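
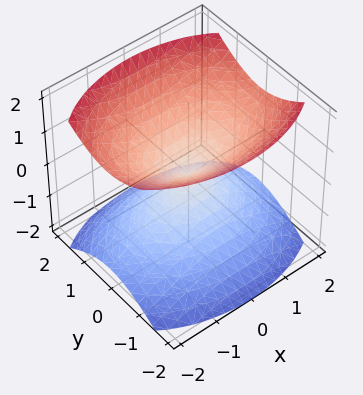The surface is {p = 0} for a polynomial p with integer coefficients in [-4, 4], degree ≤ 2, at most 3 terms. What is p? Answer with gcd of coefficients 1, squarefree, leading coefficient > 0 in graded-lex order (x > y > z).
x^2 + 2*y^2 - 2*z^2

The picture has 2 separate pieces.
Degree: two nappes meeting at a single point; a quadric, so deg p = 2.
Symmetries: it's symmetric under z → −z, forcing even powers of z; the x ↦ −x reflection is a symmetry, so x appears only in even powers; the y ↦ −y reflection is a symmetry, so y appears only in even powers.
Against the integer gridlines: it meets the y-axis at y = 0 (among the integer gridlines); one z-axis crossing is at z = 0; it crosses the x-axis at the gridline x = 0.
Matching integer coefficients to the picture gives p.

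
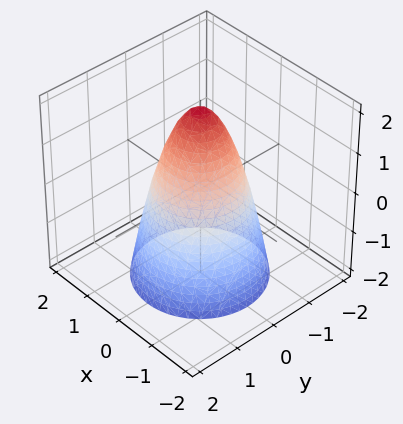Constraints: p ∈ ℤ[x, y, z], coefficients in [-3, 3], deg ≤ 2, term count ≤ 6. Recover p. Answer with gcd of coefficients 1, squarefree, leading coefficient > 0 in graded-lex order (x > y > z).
2*x^2 + 2*y^2 + z - 2

deg p = 2. A generic line meets the surface in up to 2 points.
Symmetries: rotational symmetry about the z-axis ⇒ p depends on x, y only through x² + y².
From the visible intercepts: the y-axis gridline crossings are at y ∈ {-1, 1}; the x-axis gridline crossings are at x ∈ {-1, 1}; a circular section at z = -2 has radius between 1 and 2.
Assembling these constraints gives the stated polynomial. Check: (0, 0, 2) on the z-axis lies on the surface, and p(0, 0, 2) = 0. ✓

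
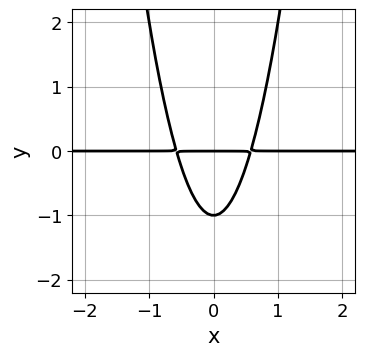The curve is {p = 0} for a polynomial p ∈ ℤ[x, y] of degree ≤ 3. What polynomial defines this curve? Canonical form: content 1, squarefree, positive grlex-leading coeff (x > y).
3*x^2*y - y^2 - y

Degree: the shape is more complex than any degree-2 curve, so deg p = 3.
Symmetries: the x ↦ −x reflection is a symmetry, so x appears only in even powers.
From the visible intercepts: every point of the x-axis in the box is on the curve; the y-axis gridline crossings are at y ∈ {-1, 0}.
Together with the visible shape, these determine p as stated.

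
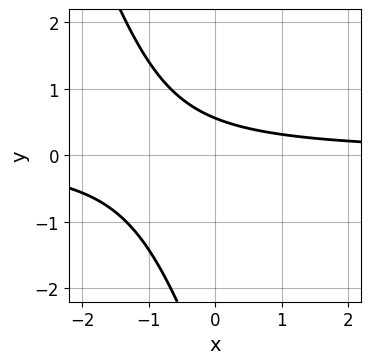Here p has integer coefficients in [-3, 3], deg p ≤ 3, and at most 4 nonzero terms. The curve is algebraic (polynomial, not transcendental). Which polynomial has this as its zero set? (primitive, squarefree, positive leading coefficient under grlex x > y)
3*x*y + y^2 + 3*y - 2

1. Degree: a generic line meets the curve in up to 2 points, so deg p = 2.
2. Against the integer gridlines: no x-intercept at any integer in the box.
3. These observations pin down the coefficients.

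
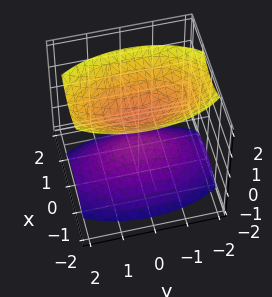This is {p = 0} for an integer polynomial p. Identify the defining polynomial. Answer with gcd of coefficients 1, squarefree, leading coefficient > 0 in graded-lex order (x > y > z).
3*x^2 + y^2 - 2*z^2 + 1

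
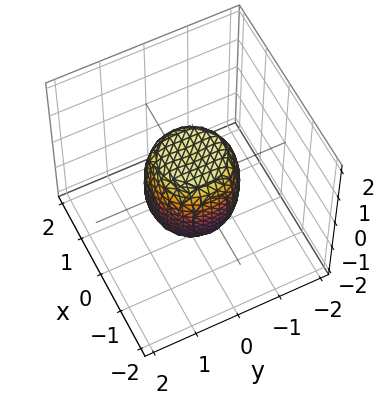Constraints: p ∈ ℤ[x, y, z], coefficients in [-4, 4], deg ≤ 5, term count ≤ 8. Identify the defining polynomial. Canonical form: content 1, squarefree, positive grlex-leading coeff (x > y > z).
First, the degree is 4 — the shape is more complex than any degree-3 surface.
Next, symmetries: the surface is invariant under rotation about z: p = q(x² + y², z).
Next, from the axis intercepts and sections: among the integer gridlines, it crosses the x-axis at x ∈ {-1, 1}; a circular section at z = 1 has radius between 0 and 1; among the integer gridlines, it crosses the y-axis at y ∈ {-1, 1}.
Finally, together with the visible shape, these determine p as stated.

2*x^4 + 4*x^2*y^2 + 2*y^4 - x^2 - y^2 + z^2 - 1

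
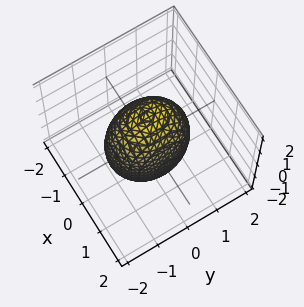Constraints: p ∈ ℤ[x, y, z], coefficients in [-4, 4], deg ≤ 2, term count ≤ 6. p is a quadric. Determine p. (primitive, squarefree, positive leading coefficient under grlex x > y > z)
3*x^2 + 2*y^2 + z^2 - 3

1. Degree: a closed, bounded, convex surface; a quadric, so deg p = 2.
2. Symmetries: the x ↦ −x reflection is a symmetry, so x appears only in even powers; it's symmetric under z → −z, forcing even powers of z; it's symmetric under y → −y, forcing even powers of y.
3. Against the integer gridlines: the x-axis gridline crossings are at x ∈ {-1, 1}.
4. Together with the visible shape, these determine p as stated.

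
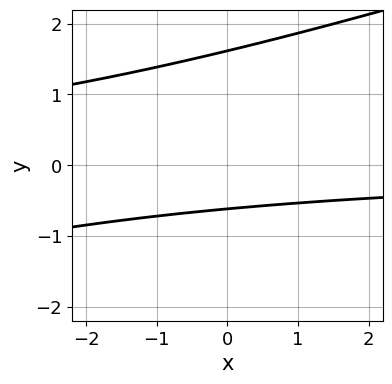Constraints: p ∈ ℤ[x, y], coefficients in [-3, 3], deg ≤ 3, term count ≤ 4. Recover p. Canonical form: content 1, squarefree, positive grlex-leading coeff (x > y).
The degree is 2 — no degree-1 curve has this shape.
Checking where it meets the axes: it misses every integer gridline on the x-axis.
Fitting integer coefficients to these (and the overall shape) gives p.

x*y - 3*y^2 + 3*y + 3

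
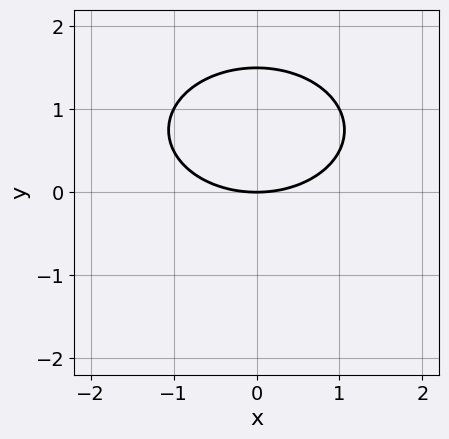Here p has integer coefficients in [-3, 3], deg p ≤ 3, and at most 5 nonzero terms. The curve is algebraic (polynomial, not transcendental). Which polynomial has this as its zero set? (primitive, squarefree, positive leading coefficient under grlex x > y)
1. deg p = 2. The shape is more complex than any degree-1 curve.
2. Symmetries: it's symmetric under x → −x, forcing even powers of x.
3. Checking where it meets the axes: it meets the y-axis at y = 0 (among the integer gridlines); it meets the x-axis at x = 0 (among the integer gridlines).
4. Matching integer coefficients to the picture gives p.

x^2 + 2*y^2 - 3*y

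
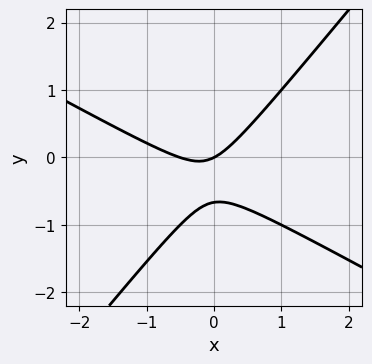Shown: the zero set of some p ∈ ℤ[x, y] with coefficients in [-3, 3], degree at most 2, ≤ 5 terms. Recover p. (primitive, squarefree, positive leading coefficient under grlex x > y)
First, deg p = 2. The shape is more complex than any degree-1 curve.
Next, observable constraints: it meets the x-axis at x = 0 (among the integer gridlines); it meets the y-axis at y = 0 (among the integer gridlines).
Finally, together with the visible shape, these determine p as stated.

2*x^2 + 2*x*y - 3*y^2 + x - 2*y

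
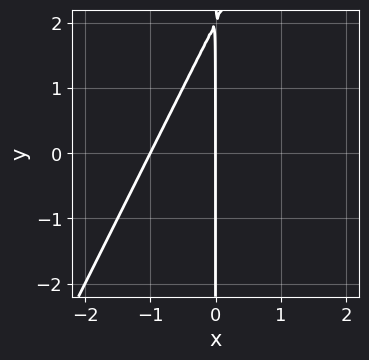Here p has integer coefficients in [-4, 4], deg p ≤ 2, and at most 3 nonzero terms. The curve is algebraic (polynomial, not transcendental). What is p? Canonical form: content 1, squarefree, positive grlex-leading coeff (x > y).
First, the degree is 2 — no degree-1 curve has this shape.
Then, reading off the gridlines: the x-axis gridline crossings are at x ∈ {-1, 0}; the visible y-axis segment lies entirely on the curve.
Finally, solving for integer coefficients yields p as stated.

2*x^2 - x*y + 2*x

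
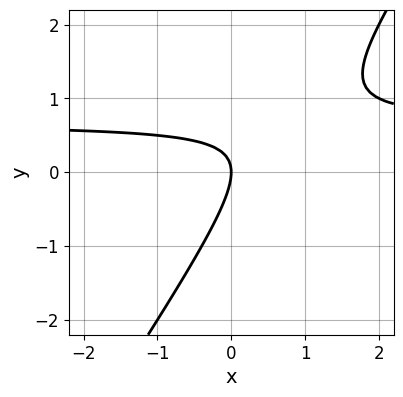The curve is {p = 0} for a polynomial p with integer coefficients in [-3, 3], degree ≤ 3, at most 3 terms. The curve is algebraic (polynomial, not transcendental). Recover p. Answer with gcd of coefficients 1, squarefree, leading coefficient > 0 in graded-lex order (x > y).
3*x*y - 2*y^2 - 2*x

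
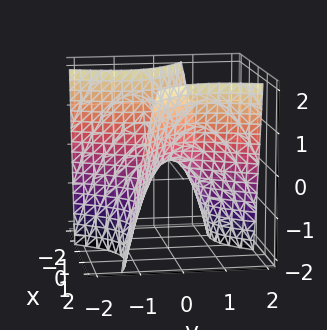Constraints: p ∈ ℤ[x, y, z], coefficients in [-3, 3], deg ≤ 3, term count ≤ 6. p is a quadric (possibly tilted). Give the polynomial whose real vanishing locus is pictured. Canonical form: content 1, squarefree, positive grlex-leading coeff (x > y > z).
2*x^2 + 3*x*y - 2*y^2 - 2*z

The degree is 2 — a generic line meets the surface in up to 2 points.
From the axis intercepts and sections: it meets the y-axis at y = 0 (among the integer gridlines); it meets the x-axis at x = 0 (among the integer gridlines); one z-axis crossing is at z = 0.
Together with the visible shape, these determine p as stated.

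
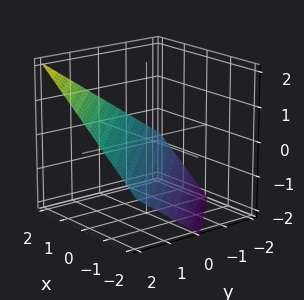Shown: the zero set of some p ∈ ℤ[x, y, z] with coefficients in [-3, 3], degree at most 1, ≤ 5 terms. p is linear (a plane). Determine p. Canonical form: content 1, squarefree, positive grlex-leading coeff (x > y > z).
2*x + 2*y - 3*z - 2

(a) deg p = 1. The surface is flat (a plane).
(b) Against the integer gridlines: it crosses the x-axis at the gridline x = 1; it meets the y-axis at y = 1 (among the integer gridlines).
(c) Matching integer coefficients to the picture gives p.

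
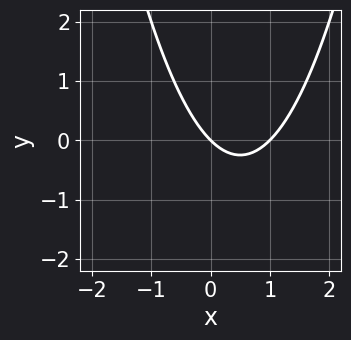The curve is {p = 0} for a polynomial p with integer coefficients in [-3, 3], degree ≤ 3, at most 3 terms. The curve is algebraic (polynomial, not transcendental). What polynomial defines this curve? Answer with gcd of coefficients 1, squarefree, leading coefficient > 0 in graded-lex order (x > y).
x^2 - x - y

First, deg p = 2. No degree-1 curve has this shape.
Next, reading off the gridlines: it meets the y-axis at y = 0 (among the integer gridlines); among the integer gridlines, it crosses the x-axis at x ∈ {0, 1}.
Finally, assembling these constraints gives the stated polynomial.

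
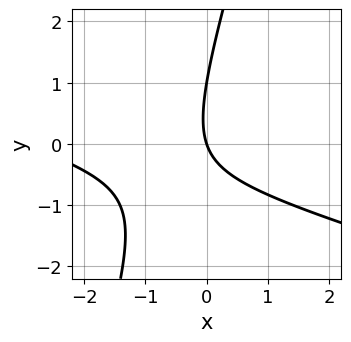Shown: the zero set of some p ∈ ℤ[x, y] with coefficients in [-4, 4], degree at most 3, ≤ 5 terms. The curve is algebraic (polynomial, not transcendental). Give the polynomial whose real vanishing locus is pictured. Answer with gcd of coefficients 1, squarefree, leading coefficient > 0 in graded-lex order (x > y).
x^2 + 3*x*y - y^2 + 3*x + y

First, the degree is 2 — a generic line meets the curve in up to 2 points.
Then, from the axis intercepts and sections: it meets the x-axis at x = 0 (among the integer gridlines); among the integer gridlines, it crosses the y-axis at y ∈ {0, 1}.
Finally, matching integer coefficients to the picture gives p.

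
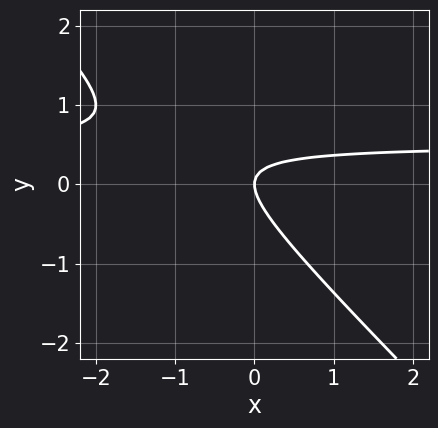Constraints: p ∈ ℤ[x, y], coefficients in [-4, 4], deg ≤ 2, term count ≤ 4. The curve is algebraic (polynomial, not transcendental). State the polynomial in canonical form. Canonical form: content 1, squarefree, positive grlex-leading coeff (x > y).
2*x*y + 2*y^2 - x

First, the degree is 2 — the shape is more complex than any degree-1 curve.
Next, against the integer gridlines: it meets the y-axis at y = 0 (among the integer gridlines); it meets the x-axis at x = 0 (among the integer gridlines).
Finally, fitting integer coefficients to these (and the overall shape) gives p.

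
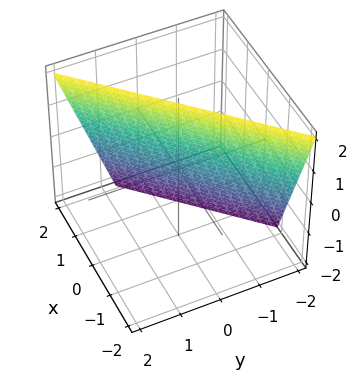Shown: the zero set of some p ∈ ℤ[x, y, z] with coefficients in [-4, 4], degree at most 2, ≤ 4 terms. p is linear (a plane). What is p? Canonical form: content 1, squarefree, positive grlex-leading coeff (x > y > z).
1. deg p = 1.
2. Against the integer gridlines: one z-axis crossing is at z = 2.
3. Assembling these constraints gives the stated polynomial.

3*x - 3*y + z - 2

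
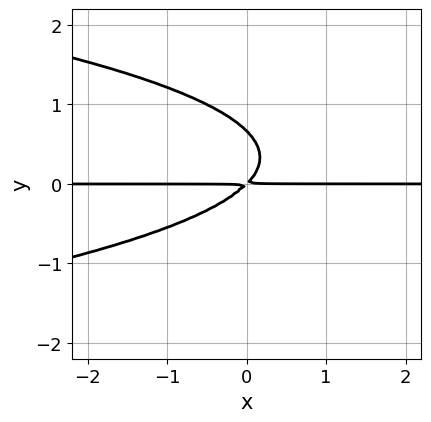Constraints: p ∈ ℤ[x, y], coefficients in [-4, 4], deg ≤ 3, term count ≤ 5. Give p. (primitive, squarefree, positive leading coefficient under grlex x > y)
3*y^3 + 2*x*y - 2*y^2

1. The degree is 3 — no degree-2 curve has this shape.
2. Reading off the gridlines: the visible x-axis segment lies entirely on the curve.
3. Matching integer coefficients to the picture gives p.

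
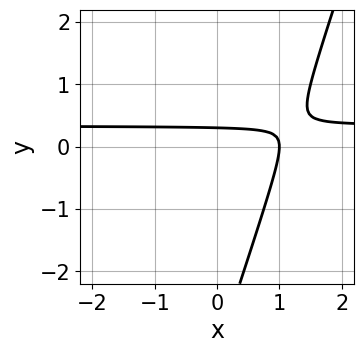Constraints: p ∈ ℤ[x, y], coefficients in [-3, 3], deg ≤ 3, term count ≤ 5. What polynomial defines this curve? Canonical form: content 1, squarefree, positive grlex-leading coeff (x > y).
3*x*y - y^2 - x - 3*y + 1

The degree is 2 — no degree-1 curve has this shape.
Reading off the gridlines: it crosses the x-axis at the gridline x = 1.
Solving for integer coefficients yields p as stated.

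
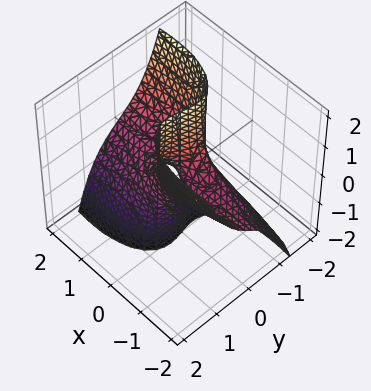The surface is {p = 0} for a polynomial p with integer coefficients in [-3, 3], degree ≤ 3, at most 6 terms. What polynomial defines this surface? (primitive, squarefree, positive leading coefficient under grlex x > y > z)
x^2*y + 2*y^3 + 2*x*z - y

1. deg p = 3.
2. Reading off the gridlines: it crosses the y-axis at the gridline y = 0; every point of the z-axis in the box is on the surface; the visible x-axis segment lies entirely on the surface.
3. Assembling these constraints gives the stated polynomial.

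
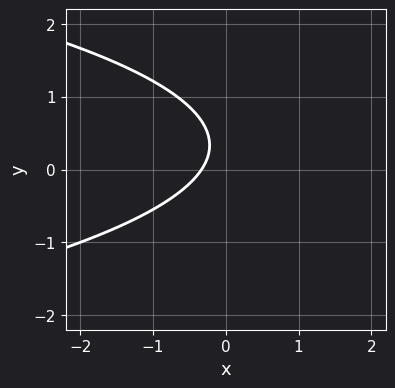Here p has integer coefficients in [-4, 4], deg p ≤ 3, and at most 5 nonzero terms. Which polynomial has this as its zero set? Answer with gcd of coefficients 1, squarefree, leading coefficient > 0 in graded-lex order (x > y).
(a) The degree is 2 — the shape is more complex than any degree-1 curve.
(b) Against the integer gridlines: no y-intercept at any integer in the box.
(c) The integer polynomial consistent with all of this is the stated p.

3*y^2 + 3*x - 2*y + 1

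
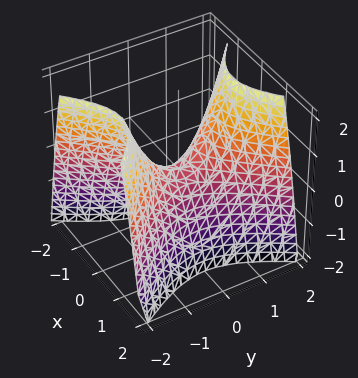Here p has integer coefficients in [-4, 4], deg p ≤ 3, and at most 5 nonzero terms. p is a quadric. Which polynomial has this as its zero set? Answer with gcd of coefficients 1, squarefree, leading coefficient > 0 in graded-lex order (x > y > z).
3*x^2 - 2*y^2 + 2*z

deg p = 2.
Symmetries: the x ↦ −x reflection is a symmetry, so x appears only in even powers; mirror symmetry y ↦ −y ⇒ only even powers of y.
Checking where it meets the axes: it crosses the x-axis at the gridline x = 0; it crosses the y-axis at the gridline y = 0; one z-axis crossing is at z = 0.
Assembling these constraints gives the stated polynomial.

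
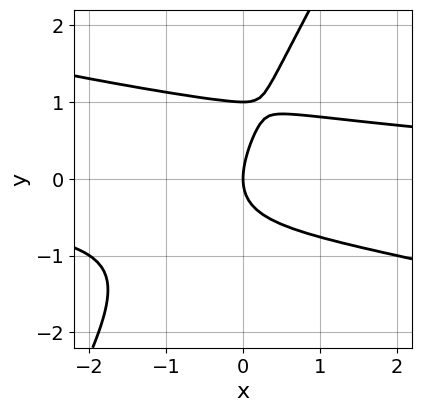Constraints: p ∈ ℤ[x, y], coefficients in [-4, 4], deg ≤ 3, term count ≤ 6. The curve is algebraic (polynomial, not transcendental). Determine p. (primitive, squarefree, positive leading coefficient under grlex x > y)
First, the degree is 3 — a generic line meets the curve in up to 3 points.
Then, against the integer gridlines: among the integer gridlines, it crosses the y-axis at y ∈ {0, 1}; it meets the x-axis at x = 0 (among the integer gridlines).
Finally, together with the visible shape, these determine p as stated.

x^2*y + 3*x*y^2 - 2*y^3 + 2*y^2 - 3*x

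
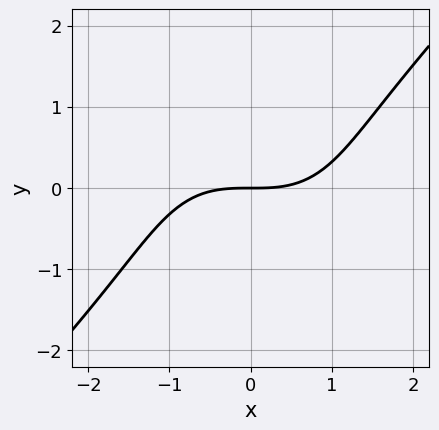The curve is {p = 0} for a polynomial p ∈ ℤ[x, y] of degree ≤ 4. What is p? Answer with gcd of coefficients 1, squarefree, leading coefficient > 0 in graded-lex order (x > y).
x^3 - y^3 - 3*y

(a) deg p = 3.
(b) Checking where it meets the axes: it meets the y-axis at y = 0 (among the integer gridlines); it crosses the x-axis at the gridline x = 0.
(c) Fitting integer coefficients to these (and the overall shape) gives p.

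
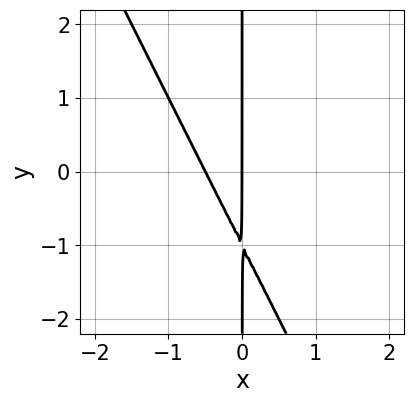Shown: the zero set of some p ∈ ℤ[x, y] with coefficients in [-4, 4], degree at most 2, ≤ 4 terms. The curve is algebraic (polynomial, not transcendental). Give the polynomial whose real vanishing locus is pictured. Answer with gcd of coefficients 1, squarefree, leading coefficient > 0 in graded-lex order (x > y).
(a) Degree: a generic line meets the curve in up to 2 points, so deg p = 2.
(b) From the axis intercepts and sections: one x-axis crossing is at x = 0; the visible y-axis segment lies entirely on the curve.
(c) Assembling these constraints gives the stated polynomial.

2*x^2 + x*y + x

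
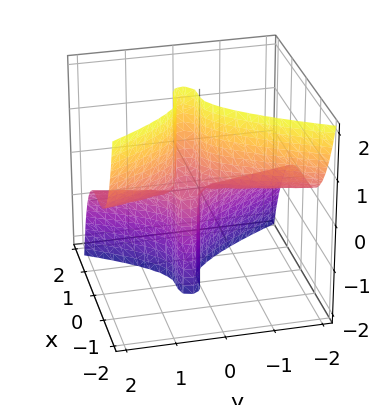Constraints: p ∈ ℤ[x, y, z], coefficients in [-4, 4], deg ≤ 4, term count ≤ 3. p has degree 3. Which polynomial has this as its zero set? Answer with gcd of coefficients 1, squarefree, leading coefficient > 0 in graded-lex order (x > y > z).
(a) Degree: the shape is more complex than any degree-2 surface, so deg p = 3.
(b) Checking where it meets the axes: the visible y-axis segment lies entirely on the surface; one x-axis crossing is at x = 0; every point of the z-axis in the box is on the surface.
(c) Putting this together gives p.

3*x^3 + 2*y^2*z - y*z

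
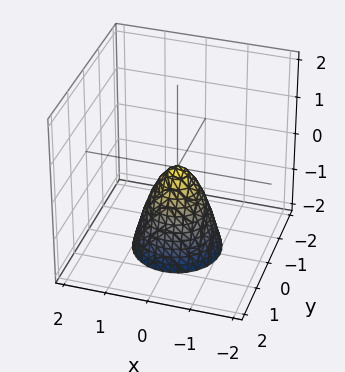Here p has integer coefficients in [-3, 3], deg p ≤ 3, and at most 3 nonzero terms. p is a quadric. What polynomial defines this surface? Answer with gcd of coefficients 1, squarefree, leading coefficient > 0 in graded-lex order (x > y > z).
2*x^2 + 2*y^2 + z

First, deg p = 2. A paraboloid; a quadric.
Next, by symmetry, the z-axis is an axis of rotation, so x and y enter only as x² + y².
Then, from the visible intercepts: a circular section at z = -1 has radius between 0 and 1; it meets the y-axis at y = 0 (among the integer gridlines).
Finally, the integer polynomial consistent with all of this is the stated p.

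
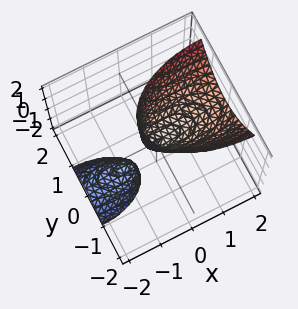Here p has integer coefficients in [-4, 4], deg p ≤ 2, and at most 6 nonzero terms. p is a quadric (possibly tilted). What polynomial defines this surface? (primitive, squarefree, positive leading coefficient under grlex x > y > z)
First, there are 2 components. They look like related sheets of one shape, so recover p as a whole.
Then, deg p = 2. No degree-1 surface has this shape.
Next, checking where it meets the axes: it crosses the x-axis at the gridline x = 0; one y-axis crossing is at y = 0; it meets the z-axis at z = 0 (among the integer gridlines).
Finally, fitting integer coefficients to these (and the overall shape) gives p.

x^2 - 2*x*z + 3*y^2 - z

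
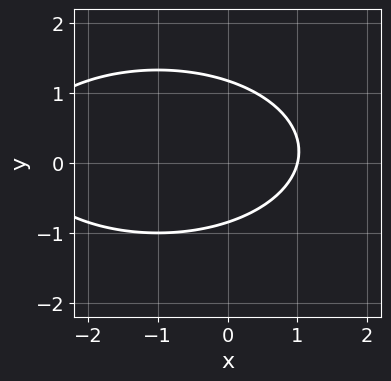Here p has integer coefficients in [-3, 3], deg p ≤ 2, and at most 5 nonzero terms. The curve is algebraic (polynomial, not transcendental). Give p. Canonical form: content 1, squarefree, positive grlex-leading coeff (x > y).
x^2 + 3*y^2 + 2*x - y - 3

First, degree: a generic line meets the curve in up to 2 points, so deg p = 2.
Next, from the axis intercepts and sections: it crosses the x-axis at the gridline x = 1.
Finally, fitting integer coefficients to these (and the overall shape) gives p.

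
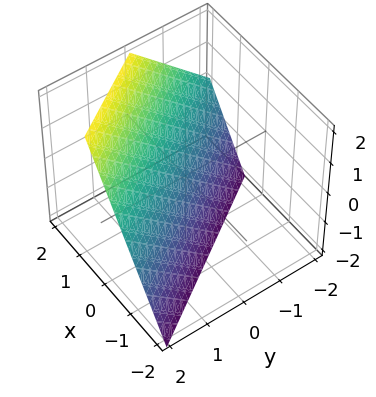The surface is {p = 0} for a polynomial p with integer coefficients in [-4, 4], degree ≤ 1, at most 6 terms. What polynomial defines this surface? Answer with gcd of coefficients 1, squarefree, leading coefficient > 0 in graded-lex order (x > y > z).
The degree is 1 — every cross-section is a straight line — this is a plane.
Against the integer gridlines: one y-axis crossing is at y = 1; it crosses the z-axis at the gridline z = -1.
Putting this together gives p.

3*x + 2*y - 2*z - 2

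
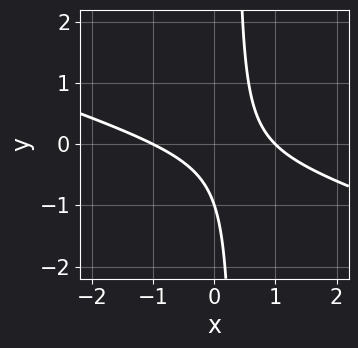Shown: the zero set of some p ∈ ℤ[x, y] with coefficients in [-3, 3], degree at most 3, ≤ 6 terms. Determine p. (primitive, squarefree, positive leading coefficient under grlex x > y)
deg p = 2.
Against the integer gridlines: among the integer gridlines, it crosses the x-axis at x ∈ {-1, 1}; it meets the y-axis at y = -1 (among the integer gridlines).
The integer polynomial consistent with all of this is the stated p.

x^2 + 3*x*y - y - 1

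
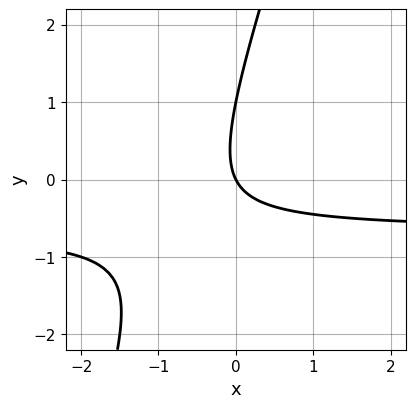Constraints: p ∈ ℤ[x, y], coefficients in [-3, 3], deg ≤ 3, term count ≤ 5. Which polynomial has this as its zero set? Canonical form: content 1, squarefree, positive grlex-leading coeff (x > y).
3*x*y - y^2 + 2*x + y

(a) Degree: no degree-1 curve has this shape, so deg p = 2.
(b) Reading off the gridlines: the y-axis gridline crossings are at y ∈ {0, 1}; one x-axis crossing is at x = 0.
(c) Fitting integer coefficients to these (and the overall shape) gives p.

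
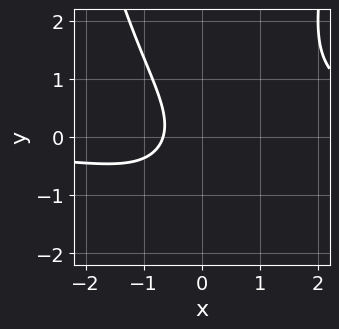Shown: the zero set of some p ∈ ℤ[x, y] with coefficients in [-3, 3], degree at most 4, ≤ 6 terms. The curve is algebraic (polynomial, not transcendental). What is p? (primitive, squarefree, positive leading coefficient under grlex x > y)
First, degree: the shape is more complex than any degree-2 curve, so deg p = 3.
Then, observable constraints: no y-intercept at any integer in the box.
Finally, the integer polynomial consistent with all of this is the stated p.

2*x^2*y - 2*y^2 - 3*x - 2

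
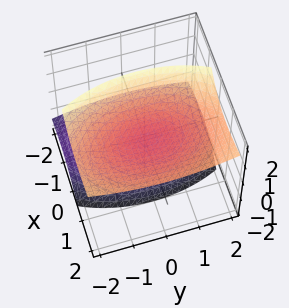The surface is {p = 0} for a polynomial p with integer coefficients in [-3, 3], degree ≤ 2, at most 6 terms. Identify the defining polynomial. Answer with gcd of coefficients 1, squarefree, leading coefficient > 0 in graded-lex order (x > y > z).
2*x^2 - 3*x*z + y^2 - 2*z^2 + 1

I count 2 distinct pieces.
Degree: the shape is more complex than any degree-1 surface, so deg p = 2.
Against the integer gridlines: no x-intercept at any integer in the box; no y-intercept at any integer in the box.
Fitting integer coefficients to these (and the overall shape) gives p.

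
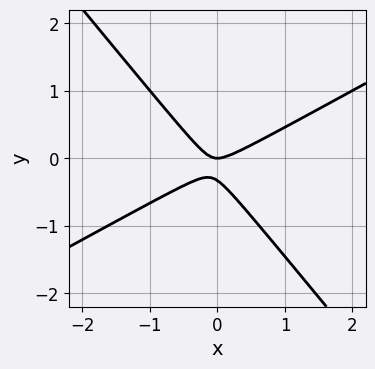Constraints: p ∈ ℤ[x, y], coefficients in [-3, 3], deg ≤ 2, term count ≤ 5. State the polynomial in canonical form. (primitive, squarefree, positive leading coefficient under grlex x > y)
Degree: no degree-1 curve has this shape, so deg p = 2.
Observable constraints: one y-axis crossing is at y = 0; it crosses the x-axis at the gridline x = 0.
Together with the visible shape, these determine p as stated.

2*x^2 - 2*x*y - 3*y^2 - y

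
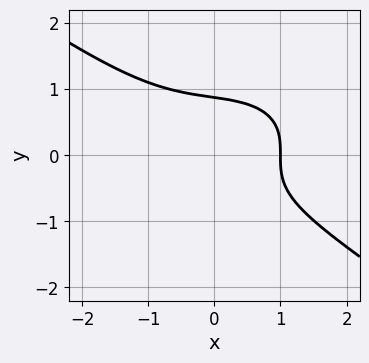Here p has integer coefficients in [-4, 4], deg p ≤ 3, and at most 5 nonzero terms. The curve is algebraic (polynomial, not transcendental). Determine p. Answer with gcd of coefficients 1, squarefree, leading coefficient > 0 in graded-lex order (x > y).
1. Degree: a generic line meets the curve in up to 3 points, so deg p = 3.
2. From the axis intercepts and sections: one x-axis crossing is at x = 1.
3. Matching integer coefficients to the picture gives p.

x^3 + 3*y^3 + x - 2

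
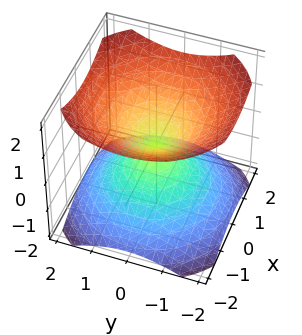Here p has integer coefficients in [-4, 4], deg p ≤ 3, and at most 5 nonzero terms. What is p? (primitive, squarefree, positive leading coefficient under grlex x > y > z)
2*x^2 + 2*y^2 - 3*z^2

1. There are 2 components. Treating them together as one polynomial.
2. Degree: two nappes meeting at a single point; a quadric, so deg p = 2.
3. By symmetry, every cross-section ⟂ z is a circle, so x, y appear only via x² + y²; the z ↦ −z reflection is a symmetry, so z appears only in even powers.
4. Against the integer gridlines: a circular section at z = 1 has radius between 1 and 2; it crosses the x-axis at the gridline x = 0; it meets the y-axis at y = 0 (among the integer gridlines).
5. Together with the visible shape, these determine p as stated.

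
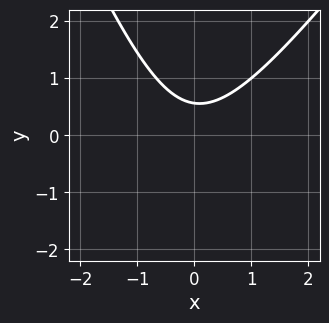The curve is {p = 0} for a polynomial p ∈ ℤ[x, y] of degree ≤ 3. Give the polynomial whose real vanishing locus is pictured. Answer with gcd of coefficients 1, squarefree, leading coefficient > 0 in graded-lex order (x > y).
(a) deg p = 2.
(b) Checking where it meets the axes: it misses every integer gridline on the x-axis.
(c) The integer polynomial consistent with all of this is the stated p.

3*x^2 - x*y - y^2 - 3*y + 2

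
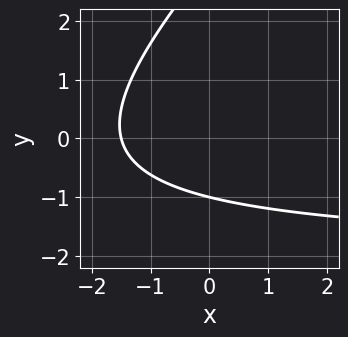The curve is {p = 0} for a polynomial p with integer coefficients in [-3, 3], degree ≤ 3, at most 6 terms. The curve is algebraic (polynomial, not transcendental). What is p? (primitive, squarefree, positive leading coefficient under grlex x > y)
x*y - y^2 + 2*x + 2*y + 3

Degree: a generic line meets the curve in up to 2 points, so deg p = 2.
Observable constraints: it meets the y-axis at y = -1 (among the integer gridlines).
Together with the visible shape, these determine p as stated.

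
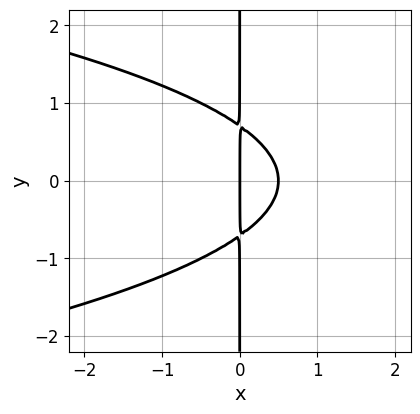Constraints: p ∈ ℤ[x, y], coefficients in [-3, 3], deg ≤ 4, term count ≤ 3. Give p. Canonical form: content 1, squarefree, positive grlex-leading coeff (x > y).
First, the degree is 3 — no degree-2 curve has this shape.
Next, symmetries: mirror symmetry y ↦ −y ⇒ only even powers of y.
Then, from the visible intercepts: it meets the x-axis at x = 0 (among the integer gridlines); the visible y-axis segment lies entirely on the curve.
Finally, together with the visible shape, these determine p as stated.

2*x*y^2 + 2*x^2 - x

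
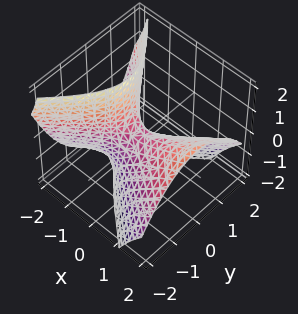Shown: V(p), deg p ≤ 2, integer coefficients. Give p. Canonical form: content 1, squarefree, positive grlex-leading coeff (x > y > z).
2*x^2 - 3*x*z - 3*y^2 - 2*z

(a) Degree: no degree-1 surface has this shape, so deg p = 2.
(b) Checking where it meets the axes: one z-axis crossing is at z = 0; one y-axis crossing is at y = 0; one x-axis crossing is at x = 0.
(c) Solving for integer coefficients yields p as stated.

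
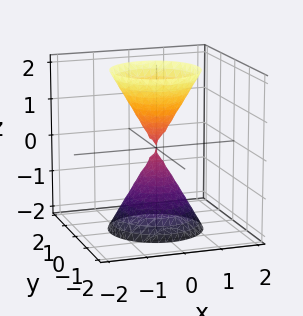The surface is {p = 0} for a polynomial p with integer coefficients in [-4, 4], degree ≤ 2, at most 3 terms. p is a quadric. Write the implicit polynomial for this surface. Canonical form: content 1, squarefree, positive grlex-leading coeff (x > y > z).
There are 2 components. Treating them together as one polynomial.
Degree: two nappes meeting at a single point; a quadric, so deg p = 2.
Symmetries: the z-axis is an axis of rotation, so x and y enter only as x² + y²; the z ↦ −z reflection is a symmetry, so z appears only in even powers.
Checking where it meets the axes: a circular section at z = 1 has radius between 0 and 1; it meets the z-axis at z = 0 (among the integer gridlines); one x-axis crossing is at x = 0.
Assembling these constraints gives the stated polynomial.

3*x^2 + 3*y^2 - z^2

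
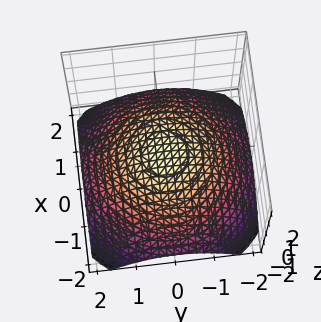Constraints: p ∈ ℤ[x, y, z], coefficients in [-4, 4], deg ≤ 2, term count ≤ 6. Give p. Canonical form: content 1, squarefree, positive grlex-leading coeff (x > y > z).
x^2 + y^2 + 3*z - 1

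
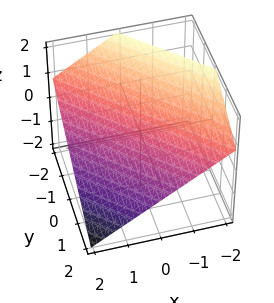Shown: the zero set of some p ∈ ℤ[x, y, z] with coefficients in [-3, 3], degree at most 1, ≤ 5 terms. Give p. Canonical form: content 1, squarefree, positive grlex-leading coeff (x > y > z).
1. The degree is 1 — the surface is flat (a plane).
2. Against the integer gridlines: one x-axis crossing is at x = 1; it meets the y-axis at y = 1 (among the integer gridlines).
3. Matching integer coefficients to the picture gives p.

2*x + 2*y + 3*z - 2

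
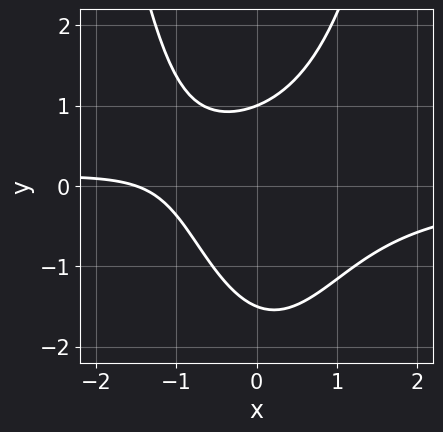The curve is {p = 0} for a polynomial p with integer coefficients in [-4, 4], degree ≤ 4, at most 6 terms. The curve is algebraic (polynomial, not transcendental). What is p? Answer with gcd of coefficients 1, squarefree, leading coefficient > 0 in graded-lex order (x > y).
3*x^2*y - 2*y^2 + 2*x - y + 3

First, the degree is 3 — the shape is more complex than any degree-2 curve.
Then, against the integer gridlines: it crosses the y-axis at the gridline y = 1.
Finally, solving for integer coefficients yields p as stated.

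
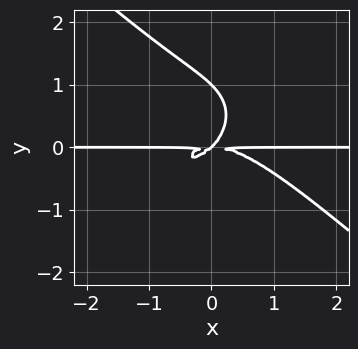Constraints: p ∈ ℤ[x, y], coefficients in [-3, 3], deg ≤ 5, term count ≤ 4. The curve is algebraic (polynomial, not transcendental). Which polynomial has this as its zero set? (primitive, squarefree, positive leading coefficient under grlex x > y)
First, degree: no degree-3 curve has this shape, so deg p = 4.
Next, against the integer gridlines: among the integer gridlines, it crosses the y-axis at y ∈ {0, 1}; the visible x-axis segment lies entirely on the curve.
Finally, the integer polynomial consistent with all of this is the stated p.

2*x^3*y + 3*y^4 + 3*x*y^2 - 3*y^3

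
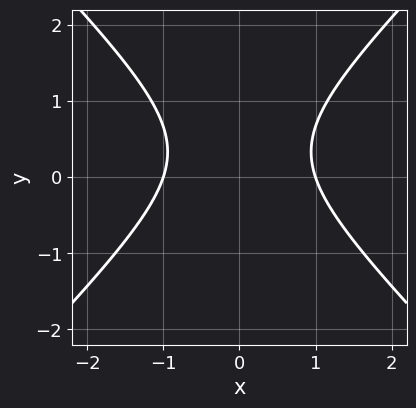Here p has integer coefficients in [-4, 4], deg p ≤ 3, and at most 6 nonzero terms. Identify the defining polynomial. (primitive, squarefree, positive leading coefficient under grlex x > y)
(a) Degree: a generic line meets the curve in up to 2 points, so deg p = 2.
(b) Symmetries: mirror symmetry x ↦ −x ⇒ only even powers of x.
(c) Observable constraints: the x-axis gridline crossings are at x ∈ {-1, 1}; no y-intercept at any integer in the box.
(d) Putting this together gives p.

3*x^2 - 3*y^2 + 2*y - 3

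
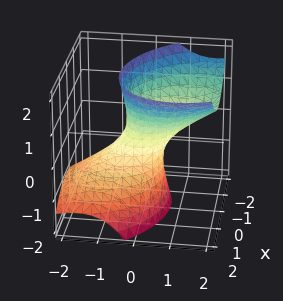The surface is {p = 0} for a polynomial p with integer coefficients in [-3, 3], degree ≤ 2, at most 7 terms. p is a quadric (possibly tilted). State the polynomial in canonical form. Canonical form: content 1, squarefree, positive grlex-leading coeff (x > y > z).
2*x^2 + x*y + 2*y^2 - 3*y*z - z^2 - 1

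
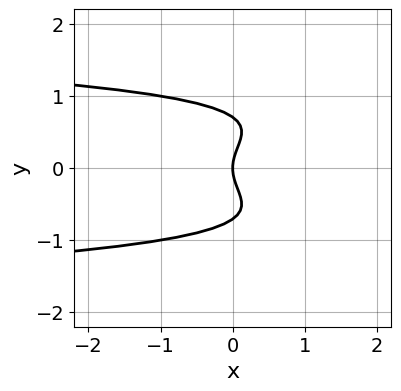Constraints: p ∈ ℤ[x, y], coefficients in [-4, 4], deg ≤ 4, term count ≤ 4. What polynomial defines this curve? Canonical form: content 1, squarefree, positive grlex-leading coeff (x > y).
(a) deg p = 4. The shape is more complex than any degree-3 curve.
(b) Symmetries: it's symmetric under y → −y, forcing even powers of y.
(c) Observable constraints: it crosses the x-axis at the gridline x = 0; it meets the y-axis at y = 0 (among the integer gridlines).
(d) Matching integer coefficients to the picture gives p.

2*y^4 - y^2 + x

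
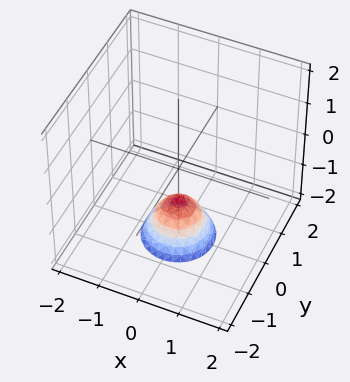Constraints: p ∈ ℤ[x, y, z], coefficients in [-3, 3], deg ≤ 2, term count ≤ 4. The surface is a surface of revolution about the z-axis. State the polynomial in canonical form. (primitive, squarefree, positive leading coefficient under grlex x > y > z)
(a) Degree: no degree-1 surface has this shape, so deg p = 2.
(b) Symmetries: rotational symmetry about the z-axis ⇒ p depends on x, y only through x² + y².
(c) Reading off the gridlines: a circular section at z = -2 has radius between 0 and 1; it crosses the z-axis at the gridline z = -1; the surface avoids every integer y-axis point in the box; no x-intercept at any integer in the box.
(d) Matching integer coefficients to the picture gives p.

3*x^2 + 3*y^2 + 2*z + 2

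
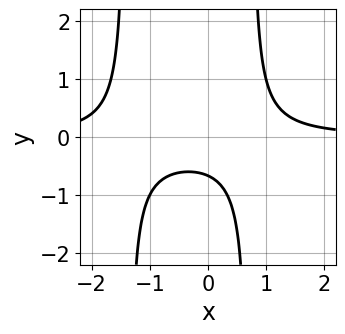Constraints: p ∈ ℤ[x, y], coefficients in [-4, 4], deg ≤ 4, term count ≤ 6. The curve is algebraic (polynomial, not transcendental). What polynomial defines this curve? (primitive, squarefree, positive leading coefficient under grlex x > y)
deg p = 3. A generic line meets the curve in up to 3 points.
Against the integer gridlines: the curve avoids every integer x-axis point in the box.
Solving for integer coefficients yields p as stated.

3*x^2*y + 2*x*y - 3*y - 2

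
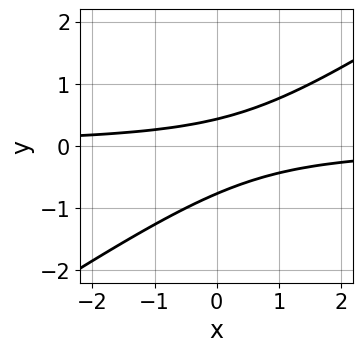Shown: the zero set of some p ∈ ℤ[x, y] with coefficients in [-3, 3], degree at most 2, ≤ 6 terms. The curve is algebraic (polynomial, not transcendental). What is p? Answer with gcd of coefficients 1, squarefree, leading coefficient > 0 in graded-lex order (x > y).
2*x*y - 3*y^2 - y + 1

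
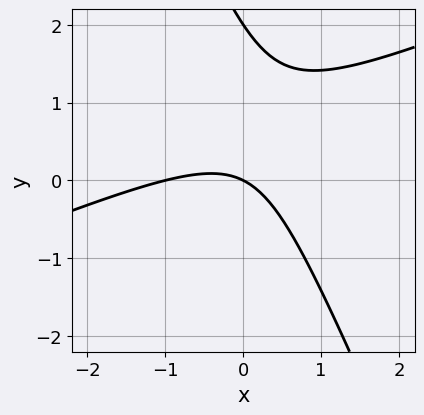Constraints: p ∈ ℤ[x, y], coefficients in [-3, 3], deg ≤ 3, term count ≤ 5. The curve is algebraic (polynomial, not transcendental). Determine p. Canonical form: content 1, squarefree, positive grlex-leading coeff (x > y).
(a) The degree is 2 — no degree-1 curve has this shape.
(b) Reading off the gridlines: among the integer gridlines, it crosses the y-axis at y ∈ {0, 2}; the x-axis gridline crossings are at x ∈ {-1, 0}.
(c) Matching integer coefficients to the picture gives p.

x^2 - 2*x*y - y^2 + x + 2*y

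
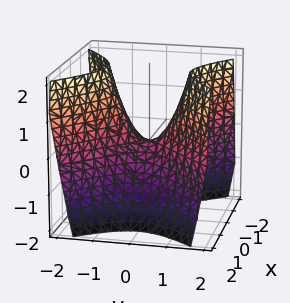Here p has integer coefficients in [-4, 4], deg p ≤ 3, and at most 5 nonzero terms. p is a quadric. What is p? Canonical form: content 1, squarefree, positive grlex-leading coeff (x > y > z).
1. deg p = 2. A hyperbolic paraboloid; a quadric.
2. Symmetries: it's symmetric under x → −x, forcing even powers of x; it's symmetric under y → −y, forcing even powers of y.
3. From the visible intercepts: it crosses the z-axis at the gridline z = 0; it meets the x-axis at x = 0 (among the integer gridlines); it meets the y-axis at y = 0 (among the integer gridlines).
4. Solving for integer coefficients yields p as stated.

3*x^2 - 3*y^2 + 2*z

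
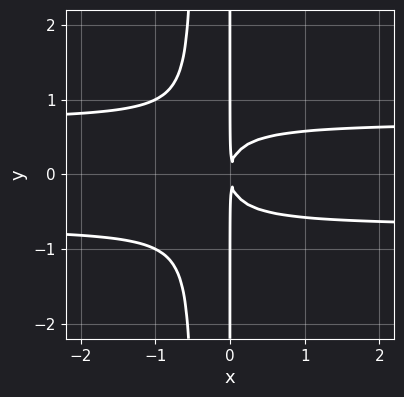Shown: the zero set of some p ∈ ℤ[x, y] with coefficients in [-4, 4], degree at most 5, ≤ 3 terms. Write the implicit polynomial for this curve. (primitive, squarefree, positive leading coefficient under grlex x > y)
2*x^2*y^2 + x*y^2 - x^2

(a) The degree is 4 — no degree-3 curve has this shape.
(b) Symmetries: it's symmetric under y → −y, forcing even powers of y.
(c) Checking where it meets the axes: every point of the y-axis in the box is on the curve.
(d) Together with the visible shape, these determine p as stated.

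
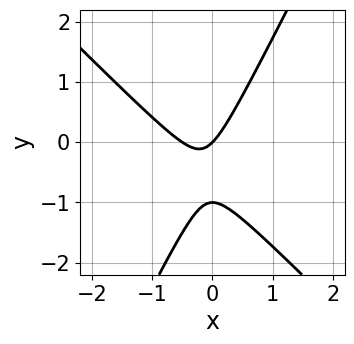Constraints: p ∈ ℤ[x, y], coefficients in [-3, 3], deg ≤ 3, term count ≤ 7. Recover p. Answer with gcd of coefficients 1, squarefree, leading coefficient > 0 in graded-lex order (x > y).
2*x^2 + x*y - y^2 + x - y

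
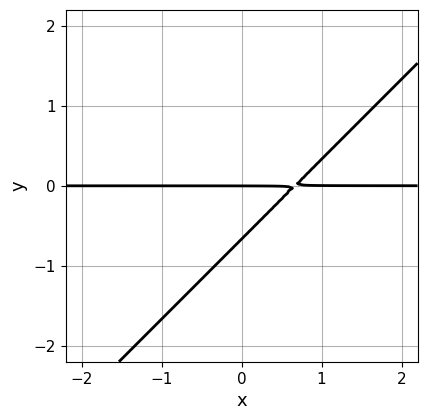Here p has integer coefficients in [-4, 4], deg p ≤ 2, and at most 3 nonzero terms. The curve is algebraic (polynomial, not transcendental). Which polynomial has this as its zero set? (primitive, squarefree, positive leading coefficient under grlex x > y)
1. deg p = 2. A generic line meets the curve in up to 2 points.
2. From the axis intercepts and sections: it meets the y-axis at y = 0 (among the integer gridlines); every point of the x-axis in the box is on the curve.
3. Matching integer coefficients to the picture gives p.

3*x*y - 3*y^2 - 2*y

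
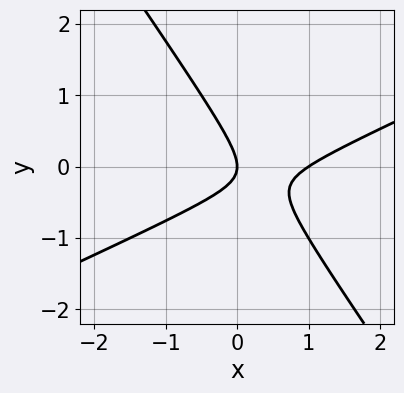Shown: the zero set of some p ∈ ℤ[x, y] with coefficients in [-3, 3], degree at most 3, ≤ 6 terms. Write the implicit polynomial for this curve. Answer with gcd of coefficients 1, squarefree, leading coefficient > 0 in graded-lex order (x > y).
2*x^2 - 3*x*y - 3*y^2 - 2*x

First, deg p = 2. No degree-1 curve has this shape.
Next, from the axis intercepts and sections: it meets the y-axis at y = 0 (among the integer gridlines); the x-axis gridline crossings are at x ∈ {0, 1}.
Finally, assembling these constraints gives the stated polynomial.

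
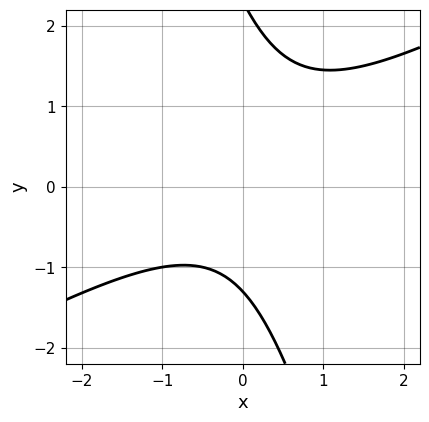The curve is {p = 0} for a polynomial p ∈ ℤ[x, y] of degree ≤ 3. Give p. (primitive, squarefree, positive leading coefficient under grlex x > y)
1. The degree is 2 — a generic line meets the curve in up to 2 points.
2. Against the integer gridlines: the curve avoids every integer x-axis point in the box.
3. These observations pin down the coefficients.

2*x^2 - 3*x*y - y^2 + y + 3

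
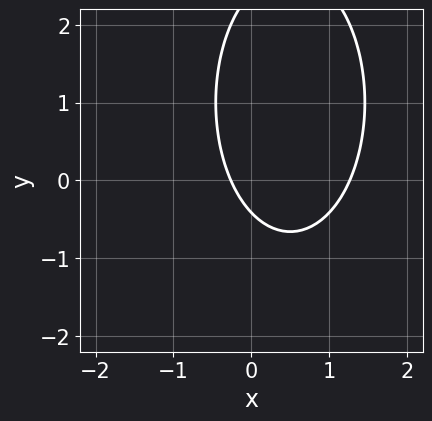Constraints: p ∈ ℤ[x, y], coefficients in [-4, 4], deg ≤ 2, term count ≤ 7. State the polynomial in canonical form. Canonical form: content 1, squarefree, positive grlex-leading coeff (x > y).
3*x^2 + y^2 - 3*x - 2*y - 1

(a) deg p = 2. A generic line meets the curve in up to 2 points.
(b) Matching integer coefficients to the picture gives p.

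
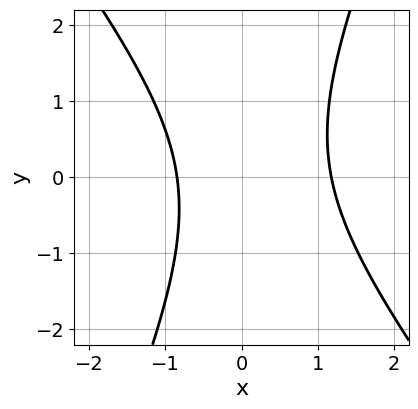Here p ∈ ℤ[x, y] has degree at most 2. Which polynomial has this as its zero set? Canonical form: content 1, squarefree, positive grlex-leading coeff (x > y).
3*x^2 + x*y - y^2 - x - 3

1. Degree: no degree-1 curve has this shape, so deg p = 2.
2. From the axis intercepts and sections: no y-intercept at any integer in the box.
3. Putting this together gives p.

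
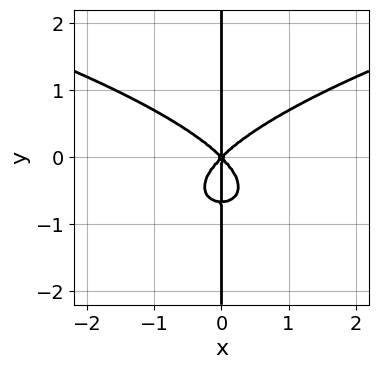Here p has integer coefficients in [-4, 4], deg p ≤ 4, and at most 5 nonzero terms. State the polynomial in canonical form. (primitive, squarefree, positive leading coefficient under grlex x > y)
3*x*y^3 - 2*x^3 + 2*x*y^2

First, deg p = 4. A generic line meets the curve in up to 4 points.
Then, checking where it meets the axes: it meets the x-axis at x = 0 (among the integer gridlines); every point of the y-axis in the box is on the curve.
Finally, assembling these constraints gives the stated polynomial.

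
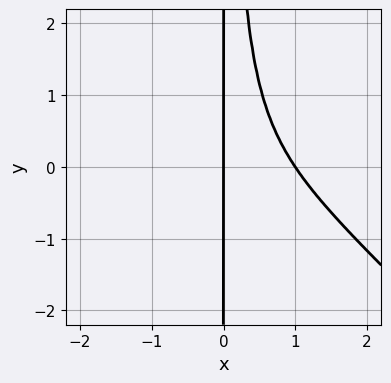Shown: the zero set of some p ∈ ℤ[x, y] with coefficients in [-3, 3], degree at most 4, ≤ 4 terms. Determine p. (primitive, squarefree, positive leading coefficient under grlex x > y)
x^4 + x^3*y + x^2*y - x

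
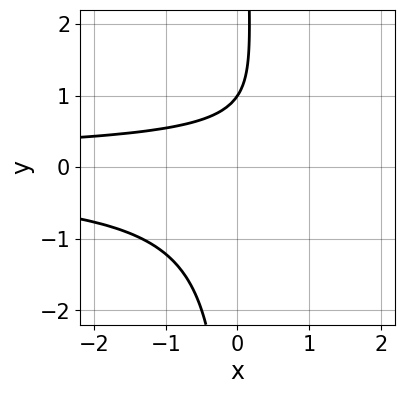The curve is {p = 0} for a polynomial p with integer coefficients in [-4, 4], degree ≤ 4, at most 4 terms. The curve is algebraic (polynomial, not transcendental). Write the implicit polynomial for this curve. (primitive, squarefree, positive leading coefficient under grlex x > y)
3*x*y^2 - 2*y + 2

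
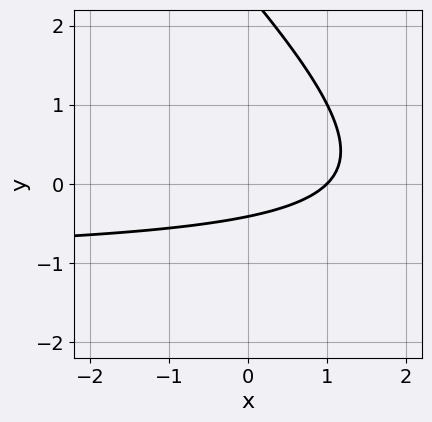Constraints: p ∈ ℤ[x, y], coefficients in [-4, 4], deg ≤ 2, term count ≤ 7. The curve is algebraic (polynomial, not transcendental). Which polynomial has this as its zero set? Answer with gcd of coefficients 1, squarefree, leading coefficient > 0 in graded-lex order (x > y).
The degree is 2 — the shape is more complex than any degree-1 curve.
Checking where it meets the axes: it meets the x-axis at x = 1 (among the integer gridlines).
Putting this together gives p.

x*y + y^2 + x - 2*y - 1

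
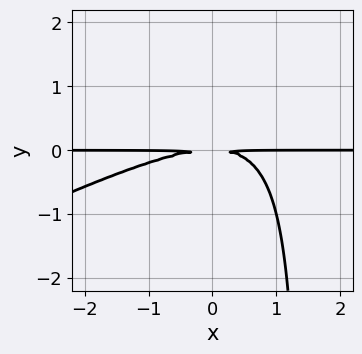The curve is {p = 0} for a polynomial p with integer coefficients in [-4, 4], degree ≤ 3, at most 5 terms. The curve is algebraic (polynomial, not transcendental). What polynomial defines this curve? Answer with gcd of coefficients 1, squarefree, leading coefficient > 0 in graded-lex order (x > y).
x^2*y - 2*x*y^2 + 3*y^2

deg p = 3.
Reading off the gridlines: every point of the x-axis in the box is on the curve.
Assembling these constraints gives the stated polynomial.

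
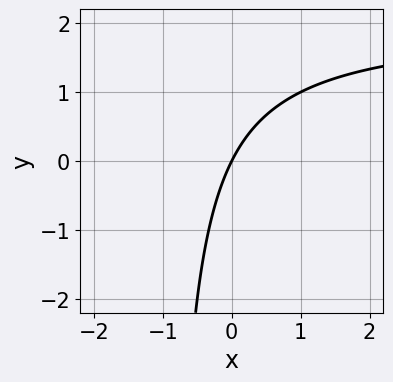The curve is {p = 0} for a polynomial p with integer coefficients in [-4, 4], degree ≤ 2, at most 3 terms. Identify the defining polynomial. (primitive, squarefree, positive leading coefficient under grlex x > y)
(a) deg p = 2. A generic line meets the curve in up to 2 points.
(b) From the visible intercepts: it crosses the y-axis at the gridline y = 0; it meets the x-axis at x = 0 (among the integer gridlines).
(c) Assembling these constraints gives the stated polynomial.

x*y - 2*x + y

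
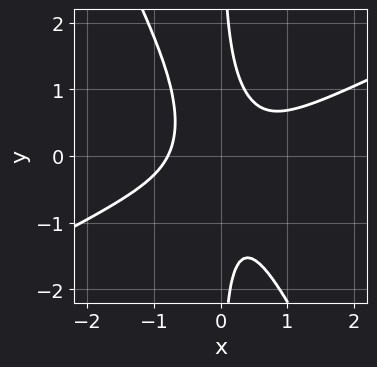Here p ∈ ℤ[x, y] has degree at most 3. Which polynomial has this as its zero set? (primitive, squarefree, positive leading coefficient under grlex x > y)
2*x^3 - 3*x^2*y - 2*x*y^2 + 1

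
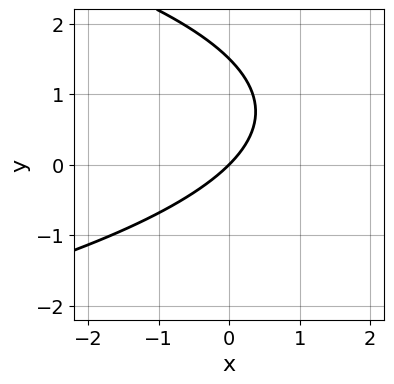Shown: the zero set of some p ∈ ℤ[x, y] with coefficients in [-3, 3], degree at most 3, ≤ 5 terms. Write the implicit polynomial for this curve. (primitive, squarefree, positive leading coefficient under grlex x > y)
2*y^2 + 3*x - 3*y

1. deg p = 2. The shape is more complex than any degree-1 curve.
2. From the visible intercepts: it crosses the y-axis at the gridline y = 0; it crosses the x-axis at the gridline x = 0.
3. Putting this together gives p.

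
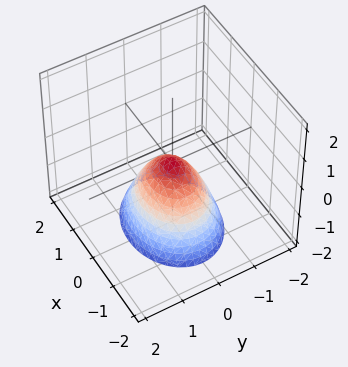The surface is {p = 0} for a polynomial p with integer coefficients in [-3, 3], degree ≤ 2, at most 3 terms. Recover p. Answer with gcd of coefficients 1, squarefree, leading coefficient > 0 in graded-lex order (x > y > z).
2*x^2 + 3*y^2 + 2*z

Degree: a paraboloid; a quadric, so deg p = 2.
Symmetries: it's symmetric under x → −x, forcing even powers of x; mirror symmetry y ↦ −y ⇒ only even powers of y.
Observable constraints: one x-axis crossing is at x = 0; it meets the z-axis at z = 0 (among the integer gridlines); it crosses the y-axis at the gridline y = 0.
Putting this together gives p.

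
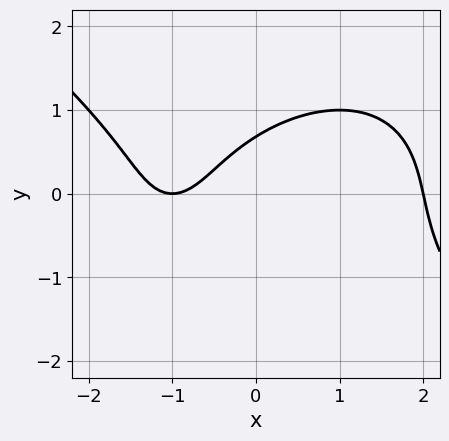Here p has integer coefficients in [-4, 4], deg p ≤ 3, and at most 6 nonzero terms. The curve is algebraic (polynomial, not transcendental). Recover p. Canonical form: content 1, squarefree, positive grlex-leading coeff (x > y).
The degree is 3 — a generic line meets the curve in up to 3 points.
Against the integer gridlines: the x-axis gridline crossings are at x ∈ {-1, 2}.
The integer polynomial consistent with all of this is the stated p.

x^3 + 2*y^3 - 3*x + 2*y - 2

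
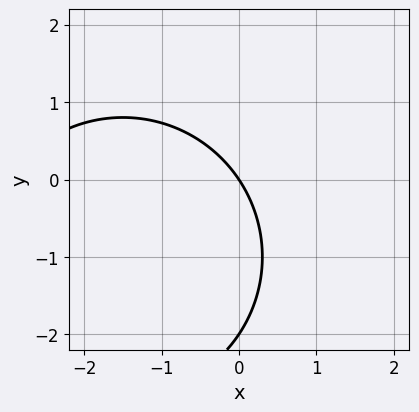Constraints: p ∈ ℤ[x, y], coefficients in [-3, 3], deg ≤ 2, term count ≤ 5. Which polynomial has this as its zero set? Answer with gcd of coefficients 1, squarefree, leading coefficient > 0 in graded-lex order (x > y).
x^2 + y^2 + 3*x + 2*y

The degree is 2 — no degree-1 curve has this shape.
From the visible intercepts: one x-axis crossing is at x = 0; the y-axis gridline crossings are at y ∈ {-2, 0}.
Together with the visible shape, these determine p as stated.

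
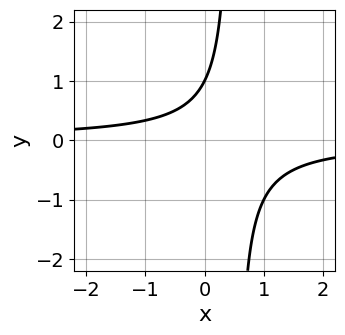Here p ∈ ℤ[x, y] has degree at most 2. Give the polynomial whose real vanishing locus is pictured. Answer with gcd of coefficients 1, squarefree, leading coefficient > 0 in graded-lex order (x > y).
First, the degree is 2 — a generic line meets the curve in up to 2 points.
Next, against the integer gridlines: it misses every integer gridline on the x-axis; it meets the y-axis at y = 1 (among the integer gridlines).
Finally, the integer polynomial consistent with all of this is the stated p.

2*x*y - y + 1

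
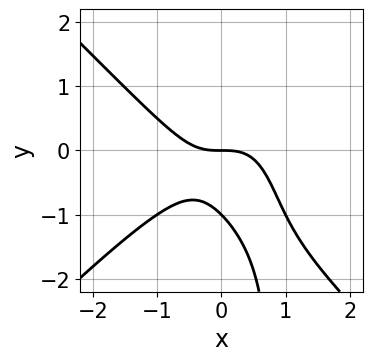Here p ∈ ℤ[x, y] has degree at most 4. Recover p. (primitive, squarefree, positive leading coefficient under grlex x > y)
x^3 - x*y^2 + y^2 + y

(a) The degree is 3 — no degree-2 curve has this shape.
(b) Checking where it meets the axes: the y-axis gridline crossings are at y ∈ {-1, 0}; it meets the x-axis at x = 0 (among the integer gridlines).
(c) Putting this together gives p.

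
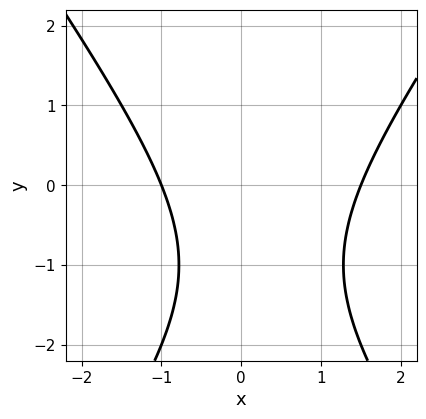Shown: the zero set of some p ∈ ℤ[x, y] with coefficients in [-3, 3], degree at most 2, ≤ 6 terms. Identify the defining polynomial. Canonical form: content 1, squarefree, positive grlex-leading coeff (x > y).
Degree: the shape is more complex than any degree-1 curve, so deg p = 2.
From the visible intercepts: it meets the x-axis at x = -1 (among the integer gridlines); it misses every integer gridline on the y-axis.
Matching integer coefficients to the picture gives p.

2*x^2 - y^2 - x - 2*y - 3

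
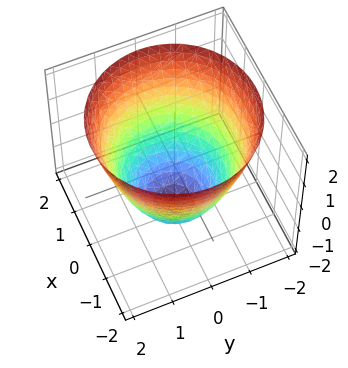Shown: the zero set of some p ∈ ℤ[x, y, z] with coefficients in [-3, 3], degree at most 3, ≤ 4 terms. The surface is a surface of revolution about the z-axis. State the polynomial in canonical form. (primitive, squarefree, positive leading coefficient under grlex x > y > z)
x^2 + y^2 - z - 2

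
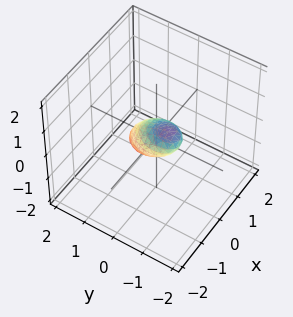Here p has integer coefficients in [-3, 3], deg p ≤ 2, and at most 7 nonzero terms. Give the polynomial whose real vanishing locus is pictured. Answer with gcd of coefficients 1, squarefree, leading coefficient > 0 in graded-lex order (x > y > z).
3*x^2 - x*y + 2*y^2 + 3*y*z + 3*z^2 - 1

First, deg p = 2. The shape is more complex than any degree-1 surface.
Finally, matching integer coefficients to the picture gives p.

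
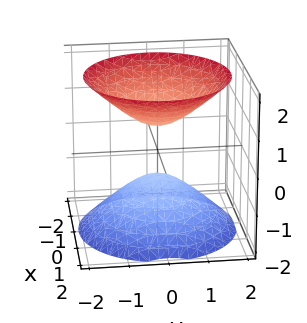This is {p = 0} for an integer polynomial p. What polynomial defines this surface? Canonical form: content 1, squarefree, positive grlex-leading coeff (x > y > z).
First, there are 2 components.
Next, the degree is 2 — no degree-1 surface has this shape.
Then, symmetries: rotational symmetry about the z-axis ⇒ p depends on x, y only through x² + y².
Next, against the integer gridlines: a circular section at z = -2 has radius between 1 and 2; the surface avoids every integer y-axis point in the box; it misses every integer gridline on the x-axis.
Finally, these observations pin down the coefficients.

2*x^2 + 2*y^2 - 2*z^2 + 1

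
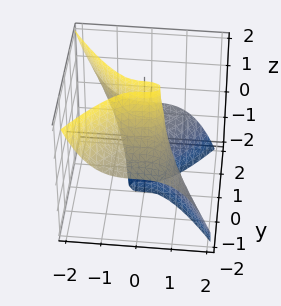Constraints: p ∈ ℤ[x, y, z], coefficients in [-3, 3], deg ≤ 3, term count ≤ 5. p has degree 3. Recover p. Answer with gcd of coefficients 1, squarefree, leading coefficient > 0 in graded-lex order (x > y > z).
1. Degree: the shape is more complex than any degree-2 surface, so deg p = 3.
2. Against the integer gridlines: one x-axis crossing is at x = 0; every point of the z-axis in the box is on the surface; it crosses the y-axis at the gridline y = 0.
3. The integer polynomial consistent with all of this is the stated p.

x^3 + y^2*z + y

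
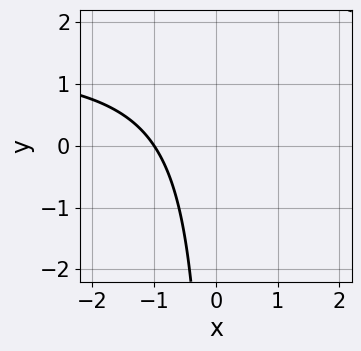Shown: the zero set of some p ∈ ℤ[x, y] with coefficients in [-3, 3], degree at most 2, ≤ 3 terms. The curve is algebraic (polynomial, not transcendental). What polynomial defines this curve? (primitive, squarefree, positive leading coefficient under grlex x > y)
The degree is 2 — the shape is more complex than any degree-1 curve.
Against the integer gridlines: it meets the x-axis at x = -1 (among the integer gridlines); it misses every integer gridline on the y-axis.
Solving for integer coefficients yields p as stated.

2*x*y - 3*x - 3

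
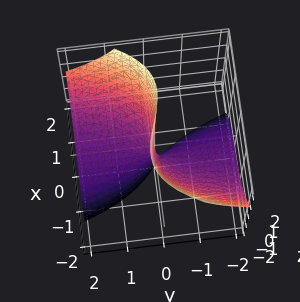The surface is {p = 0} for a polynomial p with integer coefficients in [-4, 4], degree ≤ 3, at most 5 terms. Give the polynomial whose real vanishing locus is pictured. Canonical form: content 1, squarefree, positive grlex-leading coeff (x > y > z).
x^3 - x*z - 2*y*z - 2*y

deg p = 3. The shape is more complex than any degree-2 surface.
Against the integer gridlines: the visible z-axis segment lies entirely on the surface; one y-axis crossing is at y = 0; it crosses the x-axis at the gridline x = 0.
Together with the visible shape, these determine p as stated.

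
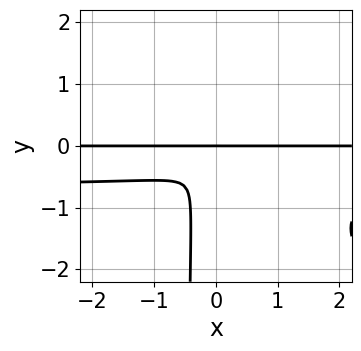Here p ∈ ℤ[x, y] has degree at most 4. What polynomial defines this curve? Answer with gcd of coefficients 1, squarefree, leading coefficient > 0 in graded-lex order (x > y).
Degree: no degree-3 curve has this shape, so deg p = 4.
Observable constraints: the visible x-axis segment lies entirely on the curve; one y-axis crossing is at y = 0.
Assembling these constraints gives the stated polynomial.

3*x^2*y^2 + 2*x*y^3 + 2*x^2*y + y^3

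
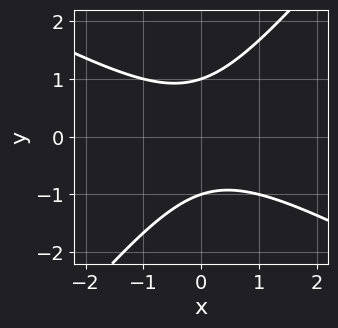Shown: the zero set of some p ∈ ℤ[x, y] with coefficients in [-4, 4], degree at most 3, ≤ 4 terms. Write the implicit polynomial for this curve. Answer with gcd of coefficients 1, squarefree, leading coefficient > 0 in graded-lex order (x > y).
First, degree: the shape is more complex than any degree-1 curve, so deg p = 2.
Next, checking where it meets the axes: no x-intercept at any integer in the box; the y-axis gridline crossings are at y ∈ {-1, 1}.
Finally, these observations pin down the coefficients.

2*x^2 + 2*x*y - 3*y^2 + 3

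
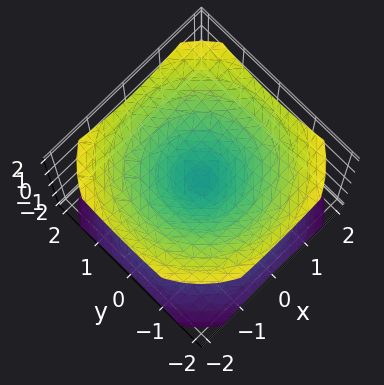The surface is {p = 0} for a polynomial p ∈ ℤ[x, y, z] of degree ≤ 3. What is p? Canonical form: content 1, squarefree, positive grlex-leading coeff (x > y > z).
2*x^2 + 2*y^2 - 3*z^2

The picture has 2 separate pieces.
deg p = 2.
Symmetries: mirror symmetry z ↦ −z ⇒ only even powers of z; the z-axis is an axis of rotation, so x and y enter only as x² + y².
From the visible intercepts: one x-axis crossing is at x = 0; it crosses the y-axis at the gridline y = 0; a circular section at z = 1 has radius between 1 and 2.
Matching integer coefficients to the picture gives p.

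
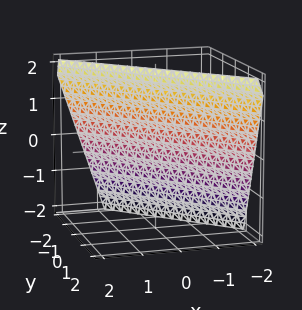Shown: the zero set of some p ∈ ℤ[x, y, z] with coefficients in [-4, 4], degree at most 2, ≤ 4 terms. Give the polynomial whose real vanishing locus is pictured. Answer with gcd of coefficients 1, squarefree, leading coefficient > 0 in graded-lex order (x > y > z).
3*x + 3*y - z + 2

(a) The degree is 1 — every cross-section is a straight line — this is a plane.
(b) Checking where it meets the axes: it crosses the z-axis at the gridline z = 2.
(c) Solving for integer coefficients yields p as stated.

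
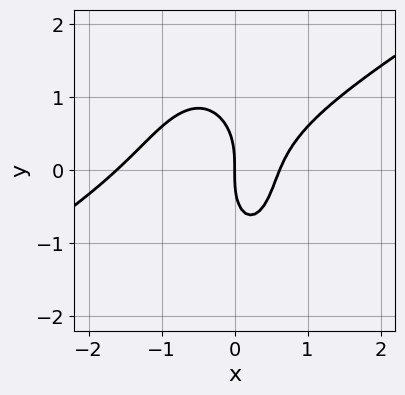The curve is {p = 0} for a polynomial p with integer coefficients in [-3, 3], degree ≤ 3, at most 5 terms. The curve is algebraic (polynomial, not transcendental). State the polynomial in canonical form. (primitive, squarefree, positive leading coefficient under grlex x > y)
2*x^3 - 3*x^2*y - y^3 + 2*x^2 - 2*x

First, the degree is 3 — the shape is more complex than any degree-2 curve.
Next, observable constraints: it crosses the y-axis at the gridline y = 0; one x-axis crossing is at x = 0.
Finally, matching integer coefficients to the picture gives p.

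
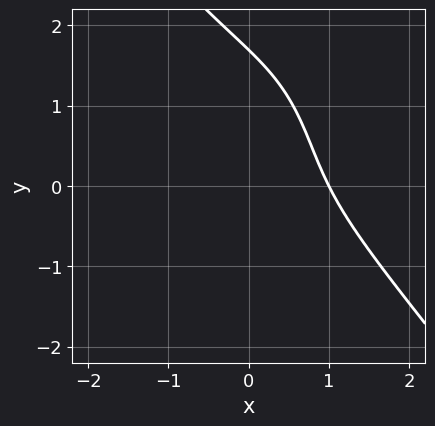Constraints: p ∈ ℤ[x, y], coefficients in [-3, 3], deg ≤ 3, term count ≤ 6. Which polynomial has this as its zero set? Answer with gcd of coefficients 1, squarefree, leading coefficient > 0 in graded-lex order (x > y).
2*x^3 + y^3 + 3*x*y - y^2 - 2

First, degree: a generic line meets the curve in up to 3 points, so deg p = 3.
Then, against the integer gridlines: one x-axis crossing is at x = 1.
Finally, fitting integer coefficients to these (and the overall shape) gives p.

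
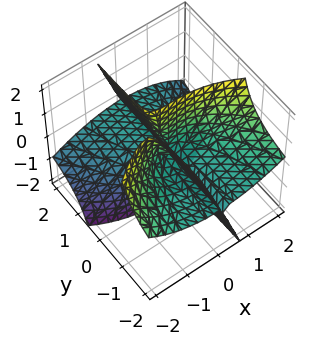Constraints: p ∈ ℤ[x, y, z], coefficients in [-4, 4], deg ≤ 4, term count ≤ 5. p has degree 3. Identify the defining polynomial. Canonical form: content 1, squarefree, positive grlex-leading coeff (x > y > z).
x^3 + 3*x*y*z + y*z^2

1. The picture has 3 separate pieces.
2. Degree: a generic line meets the surface in up to 3 points, so deg p = 3.
3. Observable constraints: the visible y-axis segment lies entirely on the surface; the visible z-axis segment lies entirely on the surface; it meets the x-axis at x = 0 (among the integer gridlines).
4. Fitting integer coefficients to these (and the overall shape) gives p.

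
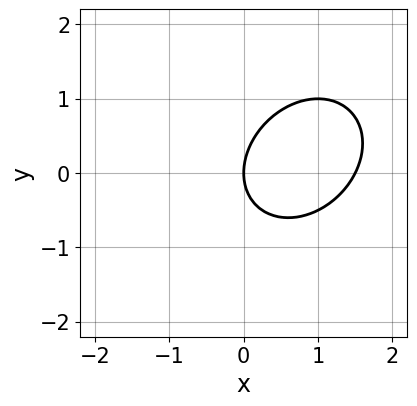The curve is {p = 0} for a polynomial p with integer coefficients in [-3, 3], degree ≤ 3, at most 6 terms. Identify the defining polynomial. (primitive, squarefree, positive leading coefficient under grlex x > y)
2*x^2 - x*y + 2*y^2 - 3*x

The degree is 2 — a generic line meets the curve in up to 2 points.
Against the integer gridlines: it crosses the y-axis at the gridline y = 0; it meets the x-axis at x = 0 (among the integer gridlines).
These observations pin down the coefficients.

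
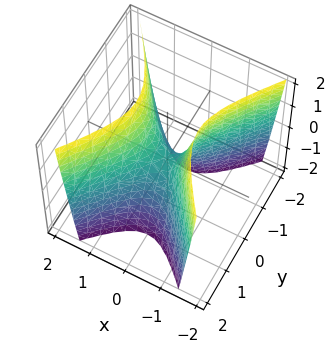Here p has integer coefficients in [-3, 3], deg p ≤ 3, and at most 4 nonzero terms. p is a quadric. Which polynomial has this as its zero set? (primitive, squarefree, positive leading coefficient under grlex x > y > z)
3*x^2 - 2*y^2 - z

(a) deg p = 2. A hyperbolic paraboloid; a quadric.
(b) Symmetries: it's symmetric under x → −x, forcing even powers of x; mirror symmetry y ↦ −y ⇒ only even powers of y.
(c) Against the integer gridlines: it meets the x-axis at x = 0 (among the integer gridlines); one y-axis crossing is at y = 0; it meets the z-axis at z = 0 (among the integer gridlines).
(d) These observations pin down the coefficients.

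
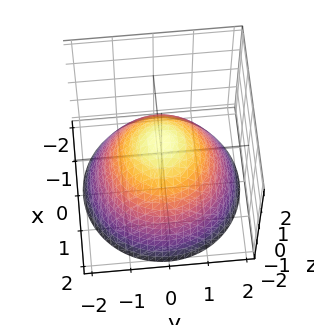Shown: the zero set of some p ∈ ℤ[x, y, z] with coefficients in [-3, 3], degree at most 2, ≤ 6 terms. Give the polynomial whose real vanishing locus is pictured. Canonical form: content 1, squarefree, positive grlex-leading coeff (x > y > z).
2*x^2 + 2*y^2 + 3*z - 2

(a) deg p = 2. The shape is more complex than any degree-1 surface.
(b) Symmetries: every cross-section ⟂ z is a circle, so x, y appear only via x² + y².
(c) Against the integer gridlines: the x-axis gridline crossings are at x ∈ {-1, 1}; among the integer gridlines, it crosses the y-axis at y ∈ {-1, 1}; a circular section at z = -1 has radius between 1 and 2.
(d) These observations pin down the coefficients.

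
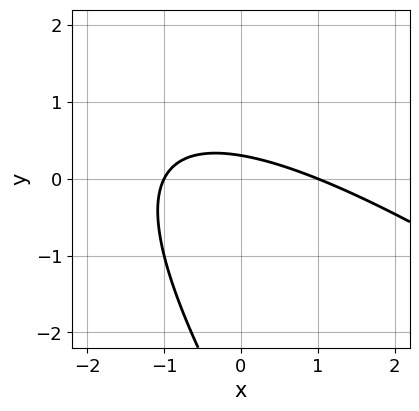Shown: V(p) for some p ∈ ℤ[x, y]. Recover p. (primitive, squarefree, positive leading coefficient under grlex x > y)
(a) The degree is 2 — no degree-1 curve has this shape.
(b) From the axis intercepts and sections: the x-axis gridline crossings are at x ∈ {-1, 1}.
(c) Together with the visible shape, these determine p as stated.

x^2 + 2*x*y + y^2 + 3*y - 1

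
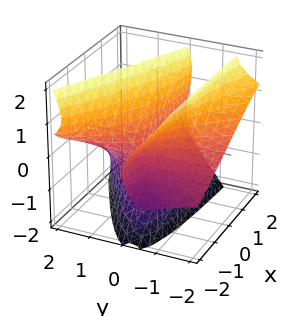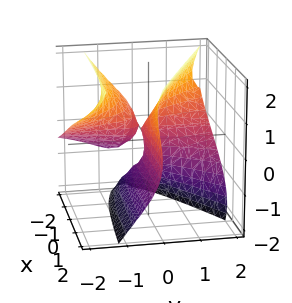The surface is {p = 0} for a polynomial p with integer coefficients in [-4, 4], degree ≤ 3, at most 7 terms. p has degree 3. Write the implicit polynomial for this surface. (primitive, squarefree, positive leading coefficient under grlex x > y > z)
x*z^2 + 3*y^2*z - z^3 + 3*x*y + 3*y

First, I count 2 distinct pieces. They look like related sheets of one shape, so recover p as a whole.
Then, degree: a generic line meets the surface in up to 3 points, so deg p = 3.
Next, from the visible intercepts: the visible x-axis segment lies entirely on the surface; one z-axis crossing is at z = 0; it meets the y-axis at y = 0 (among the integer gridlines).
Finally, fitting integer coefficients to these (and the overall shape) gives p.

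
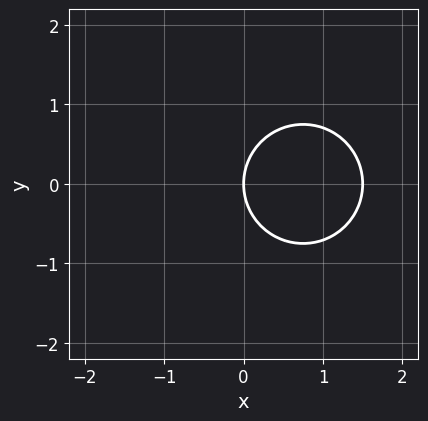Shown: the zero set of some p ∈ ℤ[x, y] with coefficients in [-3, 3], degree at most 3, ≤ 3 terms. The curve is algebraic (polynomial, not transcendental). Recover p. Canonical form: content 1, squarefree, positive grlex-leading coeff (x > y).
1. The degree is 2 — no degree-1 curve has this shape.
2. Symmetries: mirror symmetry y ↦ −y ⇒ only even powers of y.
3. Checking where it meets the axes: it meets the x-axis at x = 0 (among the integer gridlines); it crosses the y-axis at the gridline y = 0.
4. Assembling these constraints gives the stated polynomial.

2*x^2 + 2*y^2 - 3*x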